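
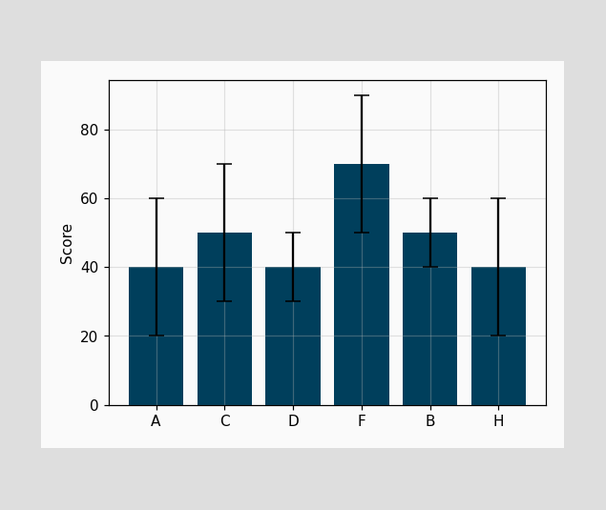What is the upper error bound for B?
60

The B bar's upper whisker reaches 60.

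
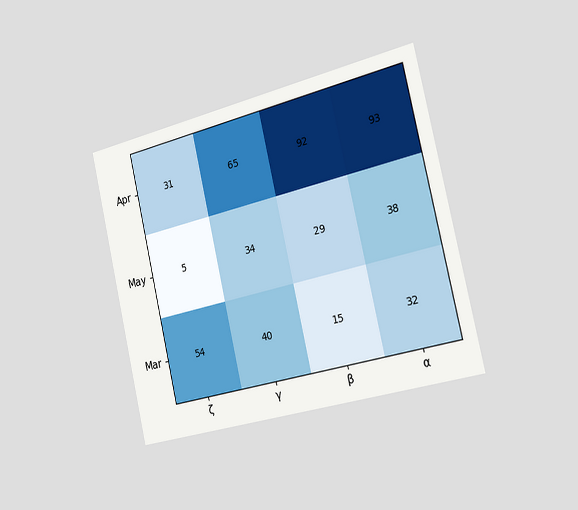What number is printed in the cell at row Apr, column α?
93

The chart is tilted about 13° counter-clockwise and viewed slightly from the right. The (Apr, α) cell reads 93.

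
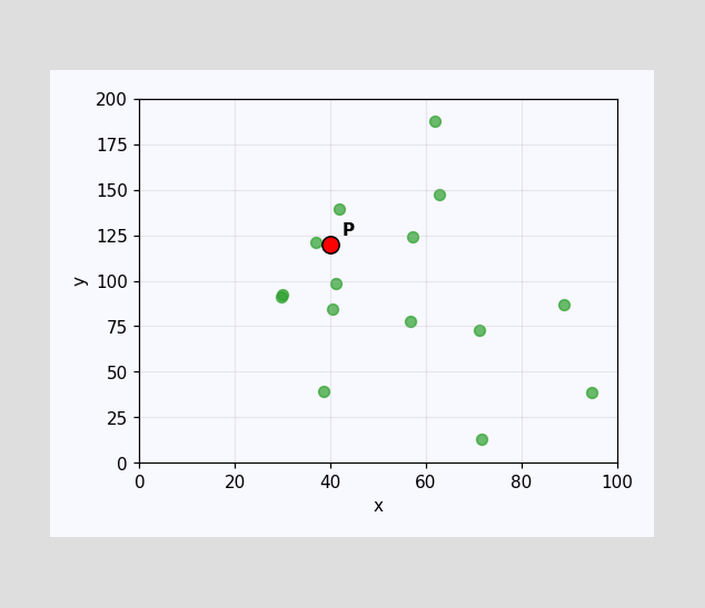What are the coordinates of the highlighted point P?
(40, 120)

Following the gridlines from P to each axis, P sits at (40, 120).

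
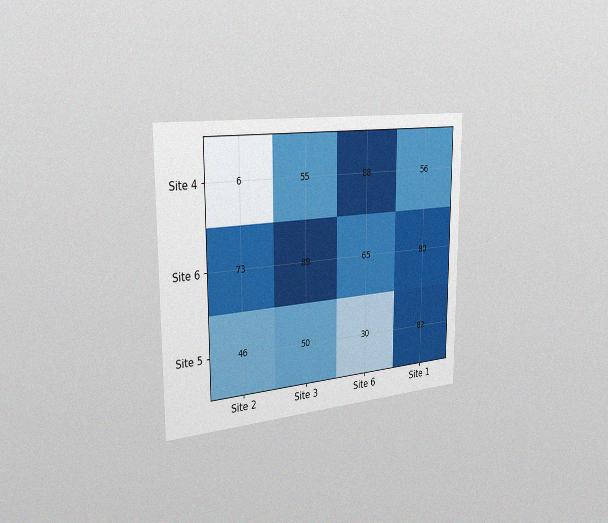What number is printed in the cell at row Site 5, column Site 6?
30

The chart is viewed slightly from the left, with some photo noise. The (Site 5, Site 6) cell reads 30.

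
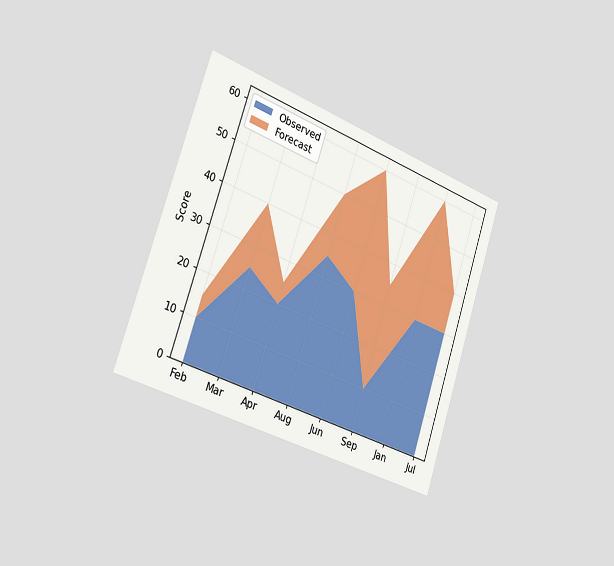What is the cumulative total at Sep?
35

The chart is tilted about 18° clockwise and viewed slightly from the left. The stacked total at Sep reaches 35.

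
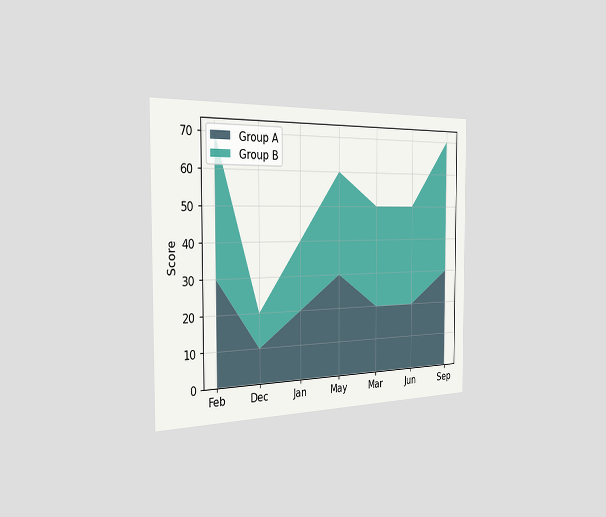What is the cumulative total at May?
60

The chart is viewed slightly from the left. The stacked total at May reaches 60.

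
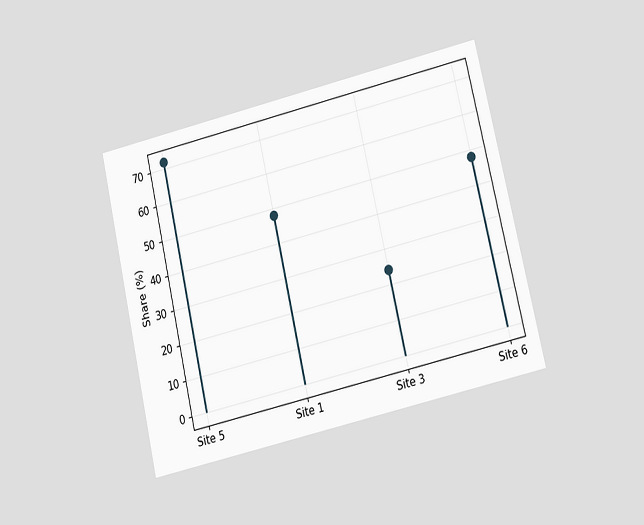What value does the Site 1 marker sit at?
48%

The chart is tilted about 13° counter-clockwise and viewed at a slight angle. The Site 1 marker sits at 48%.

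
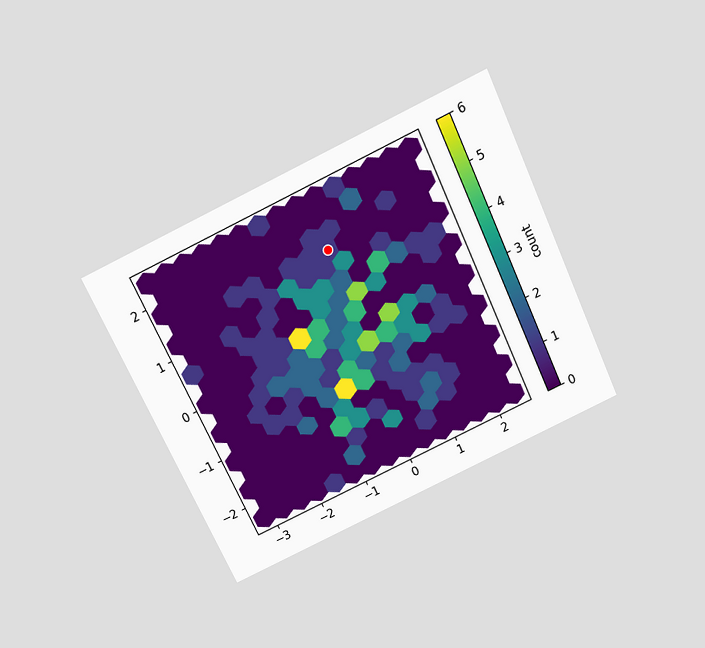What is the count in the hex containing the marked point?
The chart is tilted about 25° counter-clockwise and viewed slightly from above. The marked hex reads 1 on the colorbar.

1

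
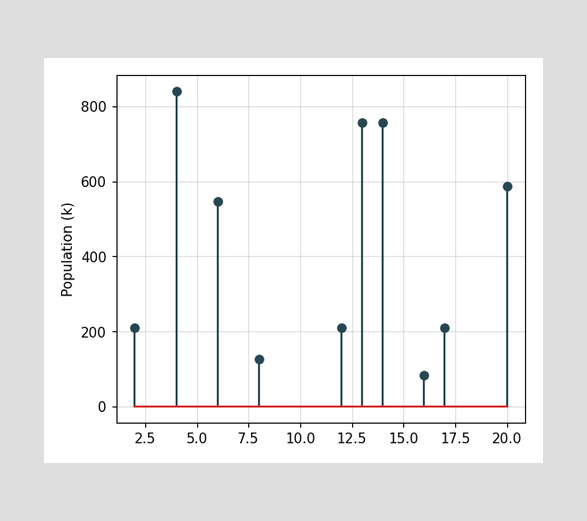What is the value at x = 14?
The stem at x=14 reaches 756k.

756k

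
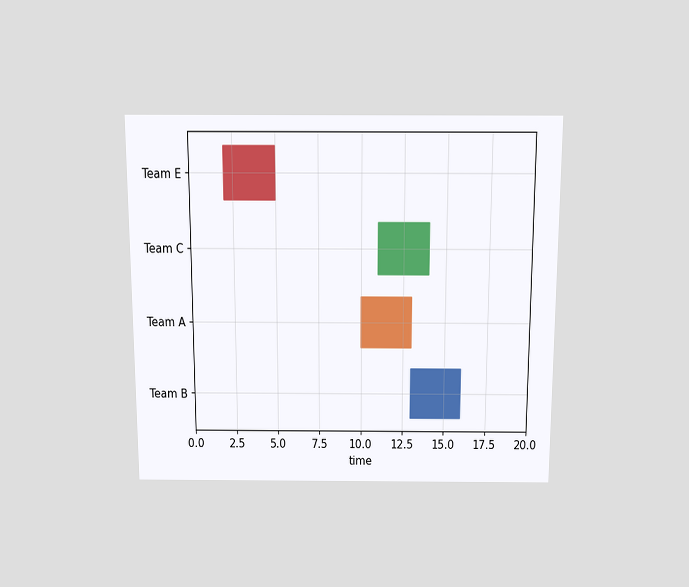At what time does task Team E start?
2

The chart is viewed slightly from above. The Team E bar begins at t=2.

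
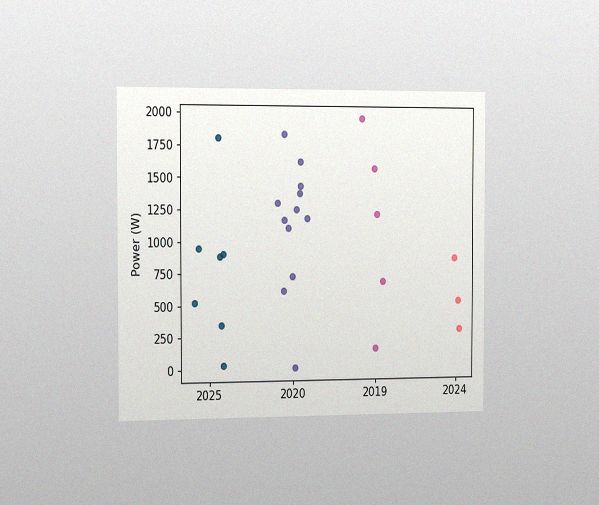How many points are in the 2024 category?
3

The chart is viewed slightly from the left, with some photo noise. Counting the markers in the 2024 column gives 3.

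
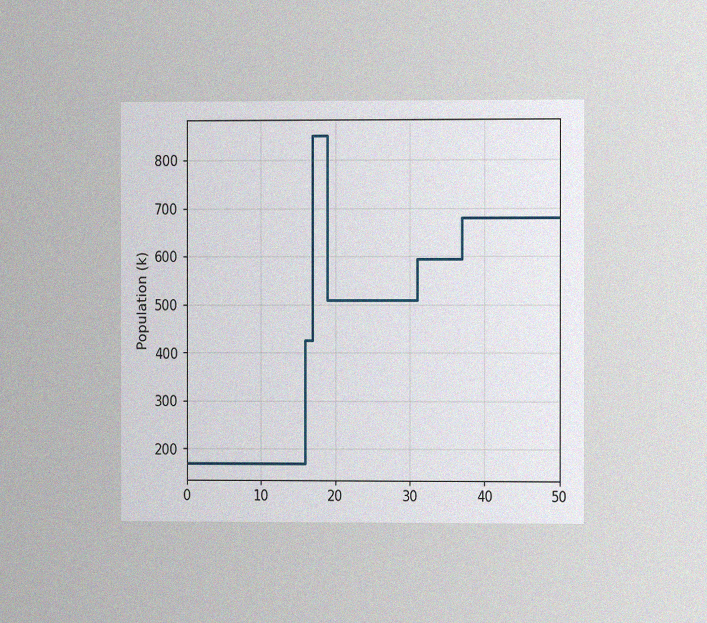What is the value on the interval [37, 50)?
680k

The chart is viewed at a slight angle, with some photo noise. On [37, 50) the step sits at 680k.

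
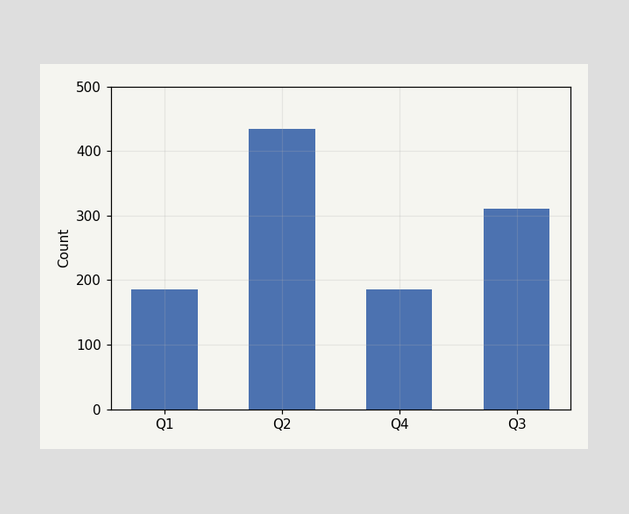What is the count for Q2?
434

Reading along the chart's y-axis, the Q2 bar reaches 434.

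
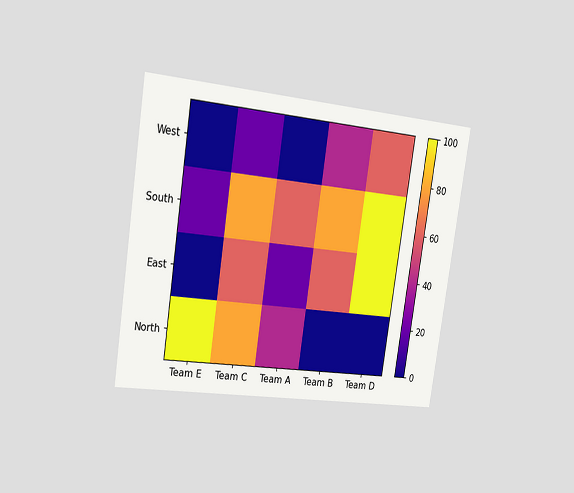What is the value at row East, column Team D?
100

The chart is tilted about 9° clockwise and viewed slightly from the left. Matching cell (East, Team D) against the colorbar gives 100.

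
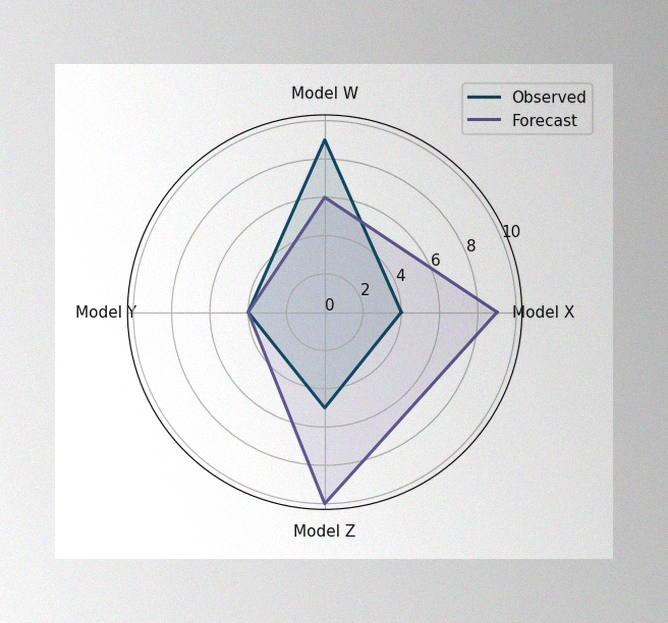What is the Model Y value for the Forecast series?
The image has some photo noise and uneven lighting. On the Model Y axis, Forecast reaches 4.

4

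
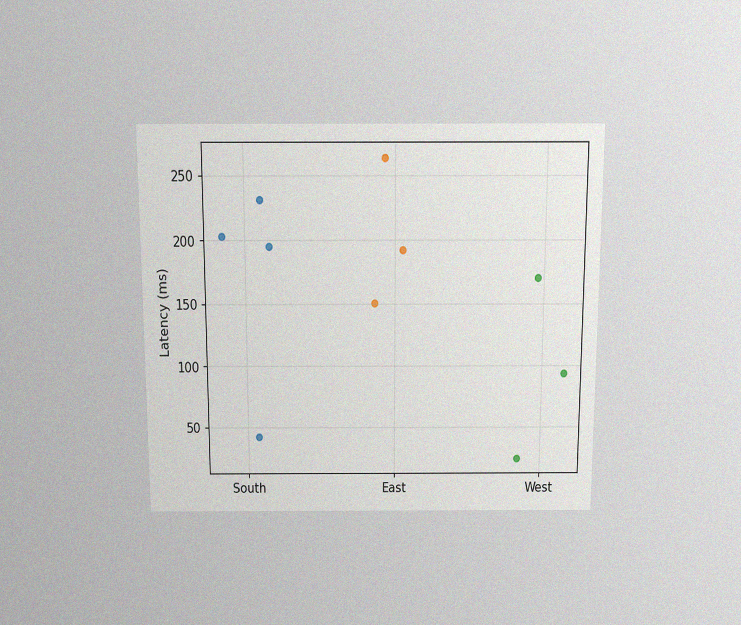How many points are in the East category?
The chart is viewed slightly from above, with some photo noise. Counting the markers in the East column gives 3.

3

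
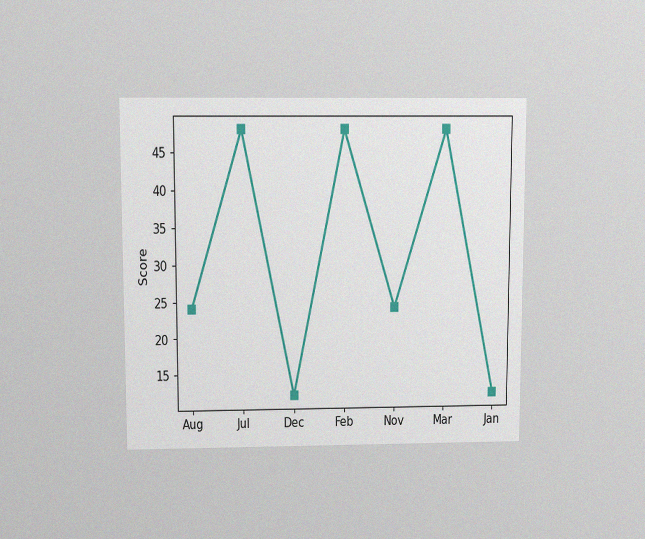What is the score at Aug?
24

The chart is viewed slightly from above, with some photo noise. At Aug, the line is at 24.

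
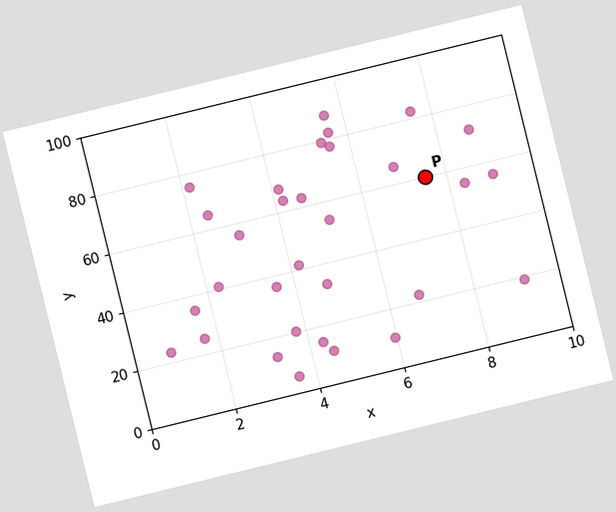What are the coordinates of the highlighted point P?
(7.5, 60)

The chart is tilted about 14° counter-clockwise. Following the gridlines from P to each axis, P sits at (7.5, 60).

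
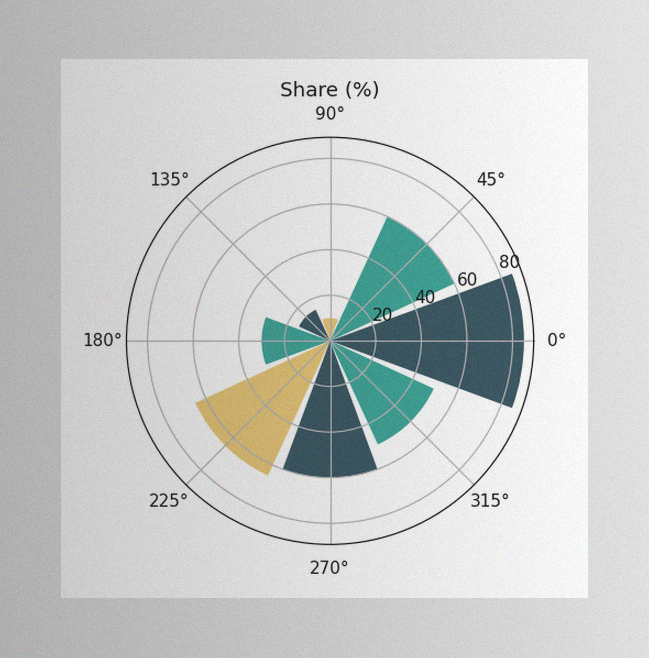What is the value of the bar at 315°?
50%

The image has some photo noise and uneven lighting. The bar at 315° reaches 50% on the radial axis.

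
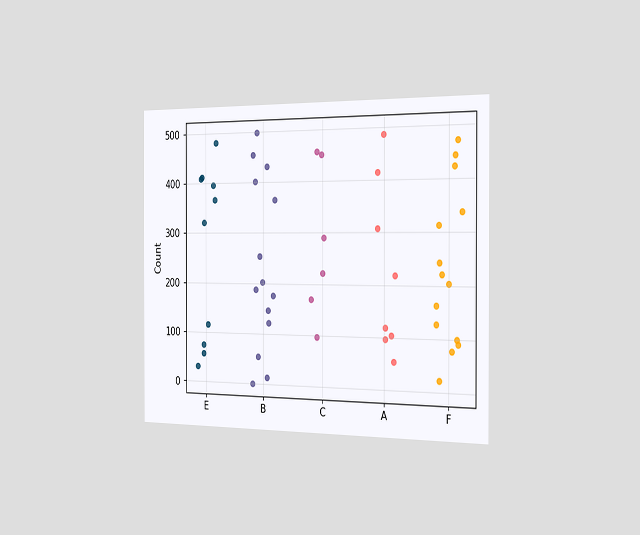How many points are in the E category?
10

The chart is viewed slightly from the right. Counting the markers in the E column gives 10.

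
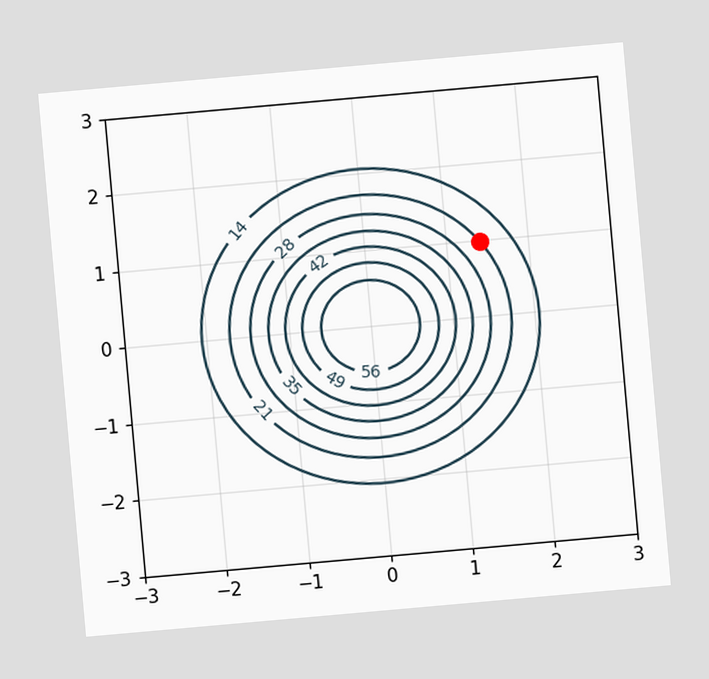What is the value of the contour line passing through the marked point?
The chart is tilted about 5° counter-clockwise. The marked point sits on the contour labelled 21.

21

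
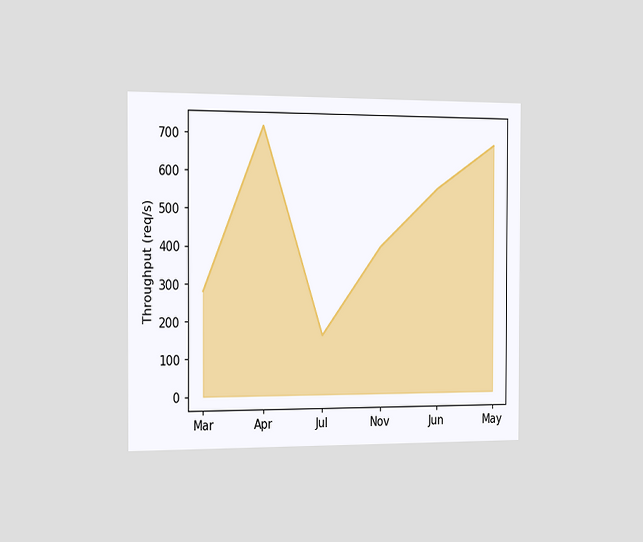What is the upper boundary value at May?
The chart is viewed slightly from the left. At May the upper boundary is at 680req/s.

680req/s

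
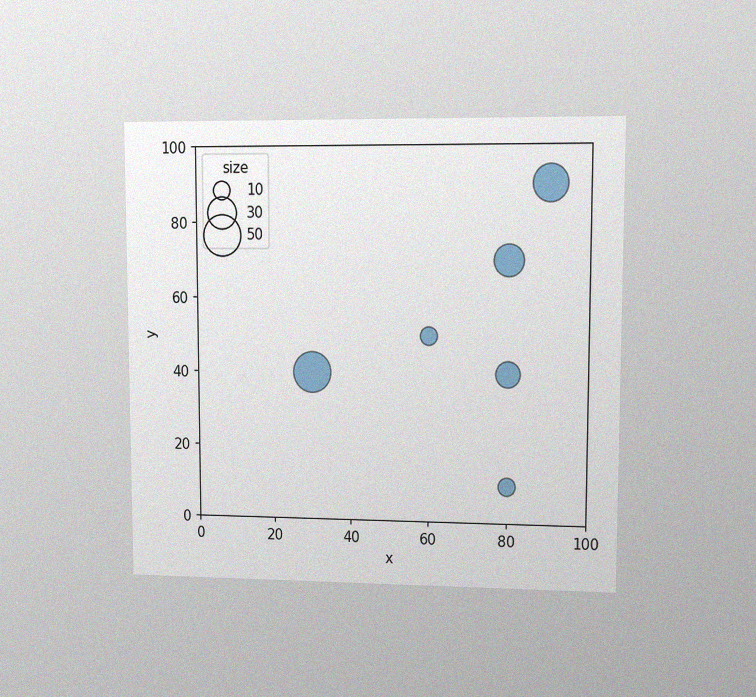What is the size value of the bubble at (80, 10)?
The chart is viewed at a slight angle, with some photo noise. Matching the bubble at (80, 10) against the size legend gives 10.

10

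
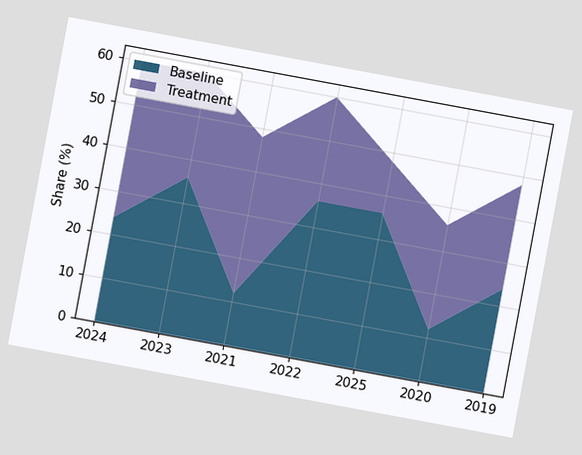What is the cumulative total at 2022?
60%

The chart is tilted about 11° clockwise. The stacked total at 2022 reaches 60%.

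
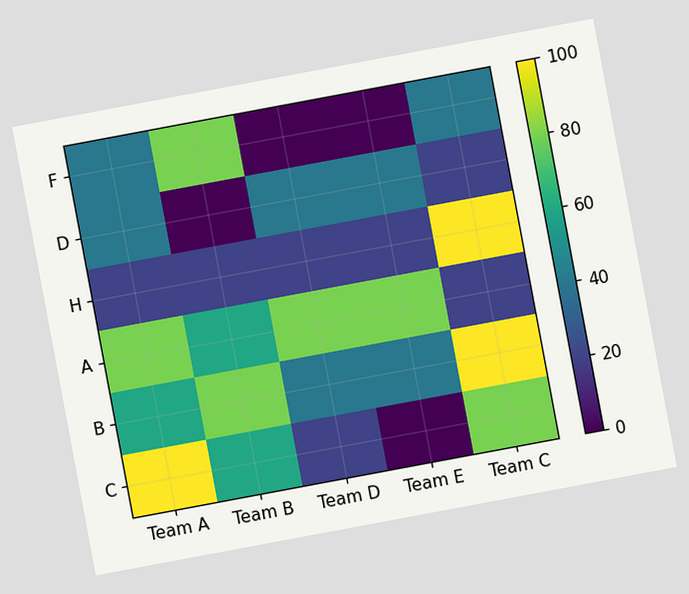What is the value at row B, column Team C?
The chart is tilted about 11° counter-clockwise. Matching cell (B, Team C) against the colorbar gives 100.

100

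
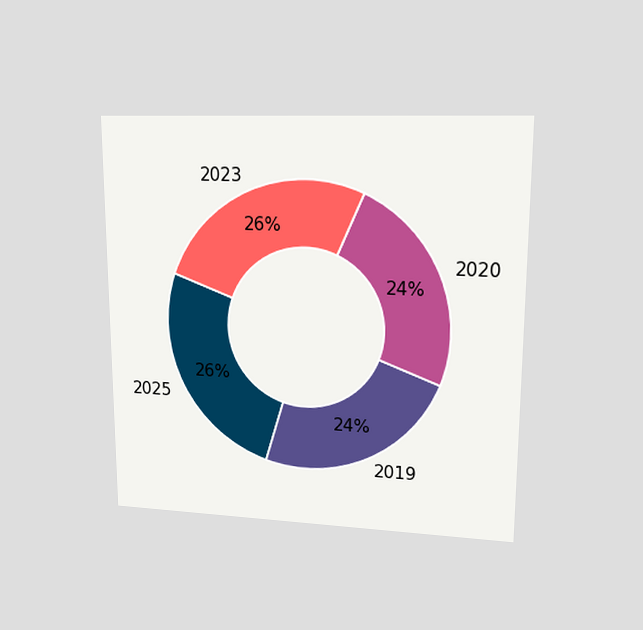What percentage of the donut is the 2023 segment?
The chart is viewed at a slight angle. The 2023 segment takes up 26% of the ring.

26%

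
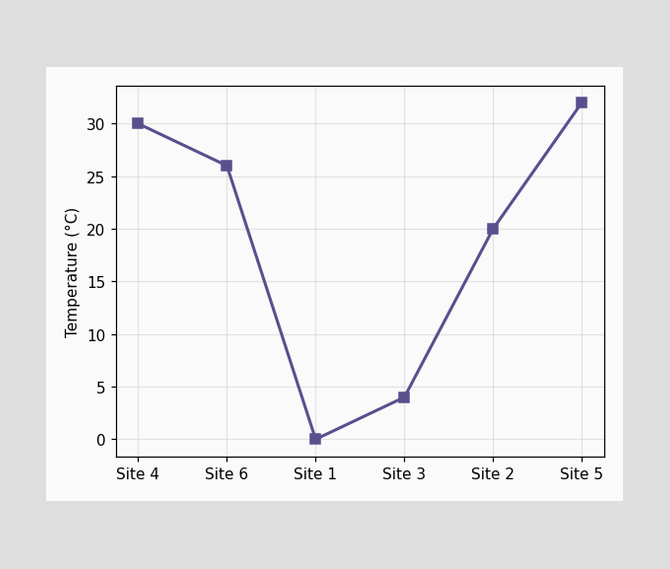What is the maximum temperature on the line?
32°C

The highest point is at Site 5, and reading across to the y-axis gives 32°C.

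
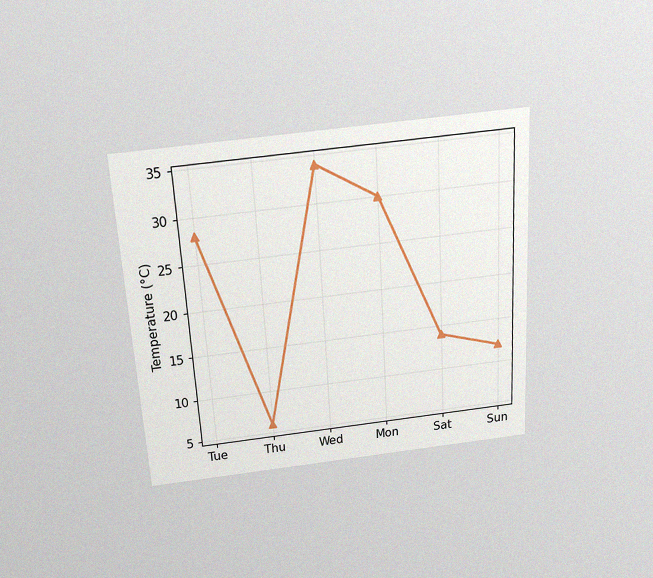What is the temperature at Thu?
6°C

The chart is tilted about 3° counter-clockwise and viewed slightly from above, with some photo noise. At Thu, the line is at 6°C.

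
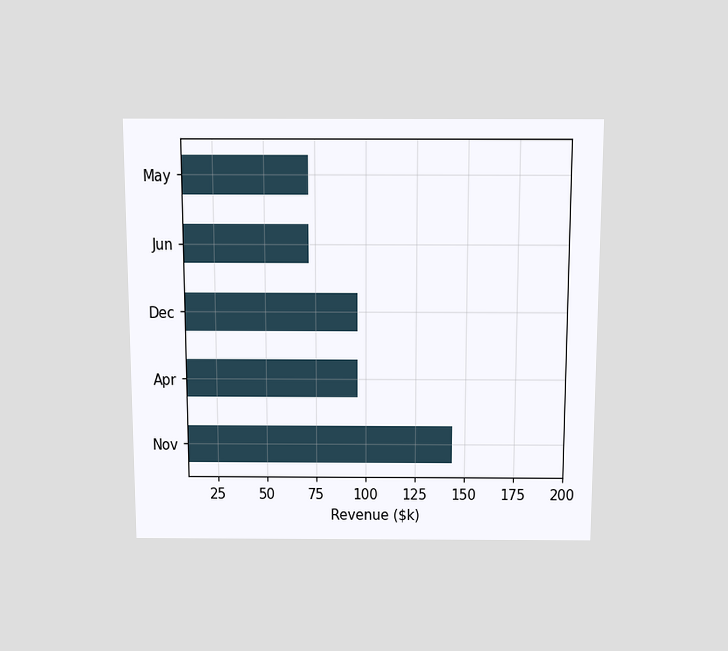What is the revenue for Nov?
The chart is viewed slightly from above. Reading along the chart's x-axis, the Nov bar reaches $144k.

$144k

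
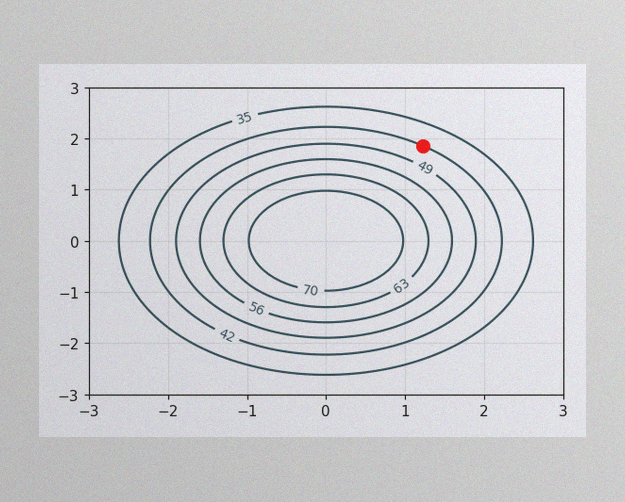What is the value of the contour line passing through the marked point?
The image has some photo noise and uneven lighting. The marked point sits on the contour labelled 42.

42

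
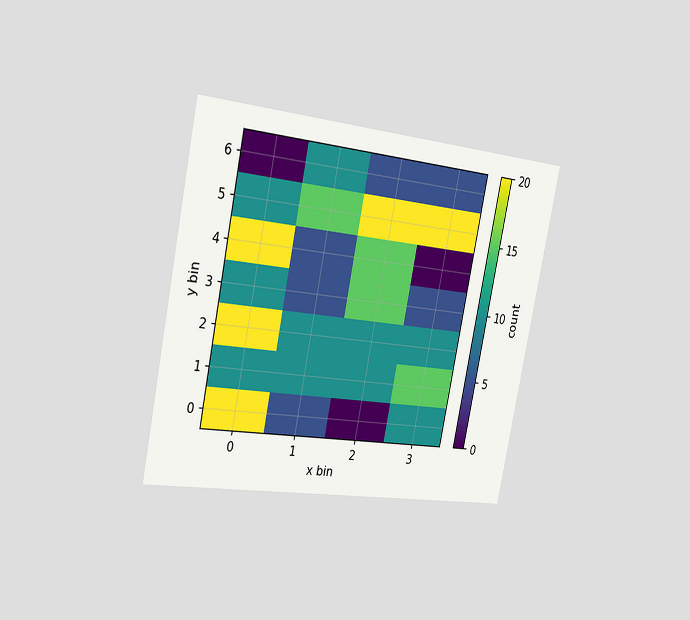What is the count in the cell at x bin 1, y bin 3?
5

The chart is tilted about 11° clockwise and viewed slightly from the left. Matching the cell (1, 3) against the colorbar gives 5.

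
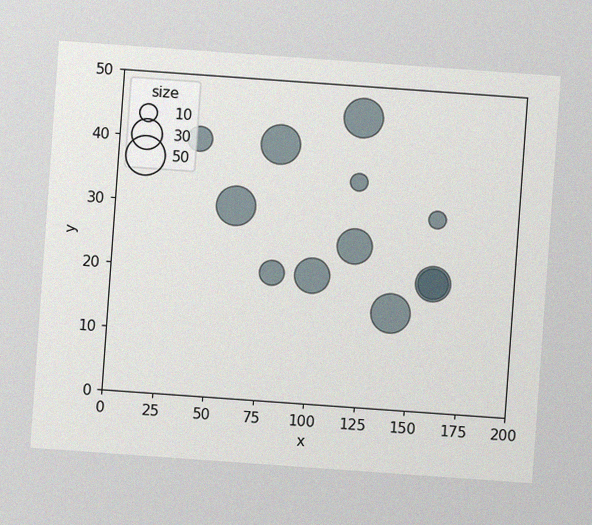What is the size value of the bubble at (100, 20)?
40

The chart is tilted about 4° clockwise, with some photo noise. Matching the bubble at (100, 20) against the size legend gives 40.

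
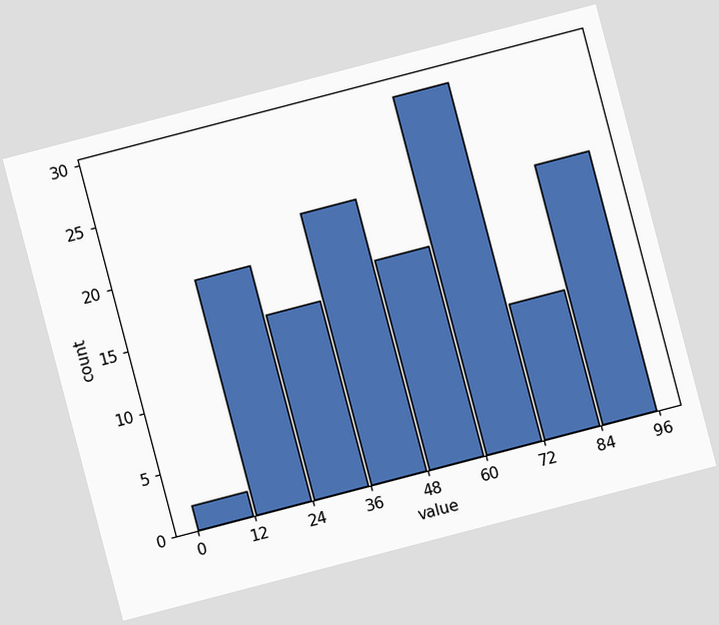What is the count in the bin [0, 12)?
The chart is tilted about 15° counter-clockwise. The [0, 12) bin has height 2.

2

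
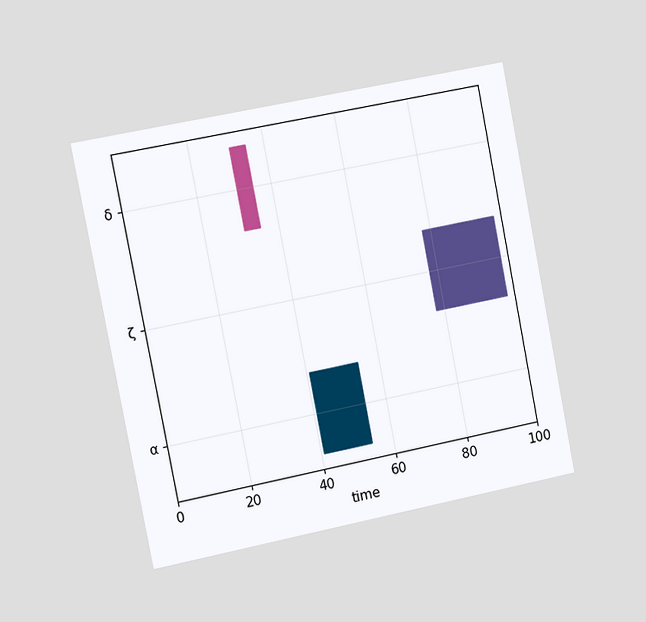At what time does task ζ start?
78

The chart is tilted about 11° counter-clockwise and viewed slightly from the left. The ζ bar begins at t=78.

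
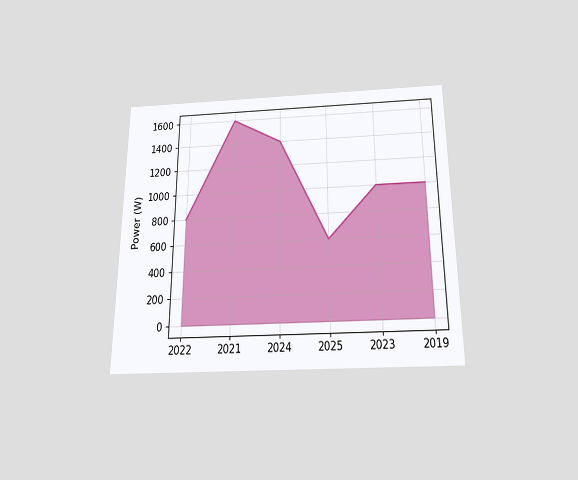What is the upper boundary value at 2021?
1600W

The chart is viewed slightly from below. At 2021 the upper boundary is at 1600W.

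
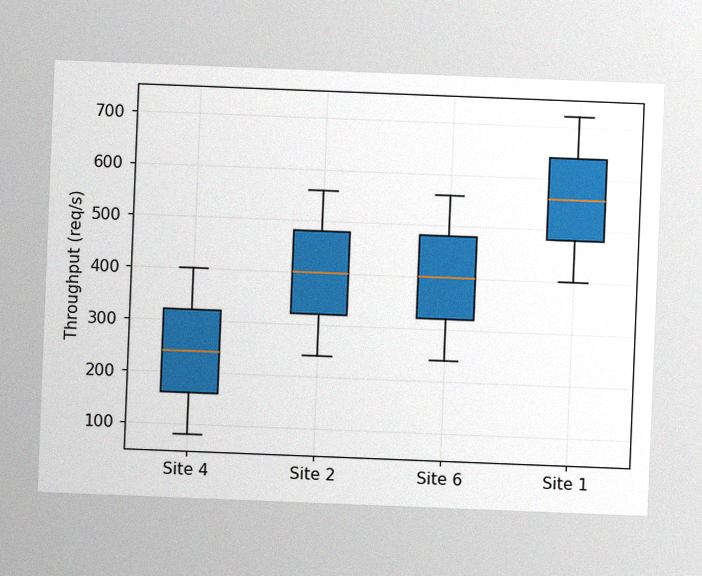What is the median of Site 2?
400req/s

The chart is tilted about 2° clockwise, with some photo noise. The median line in the Site 2 box sits at 400req/s.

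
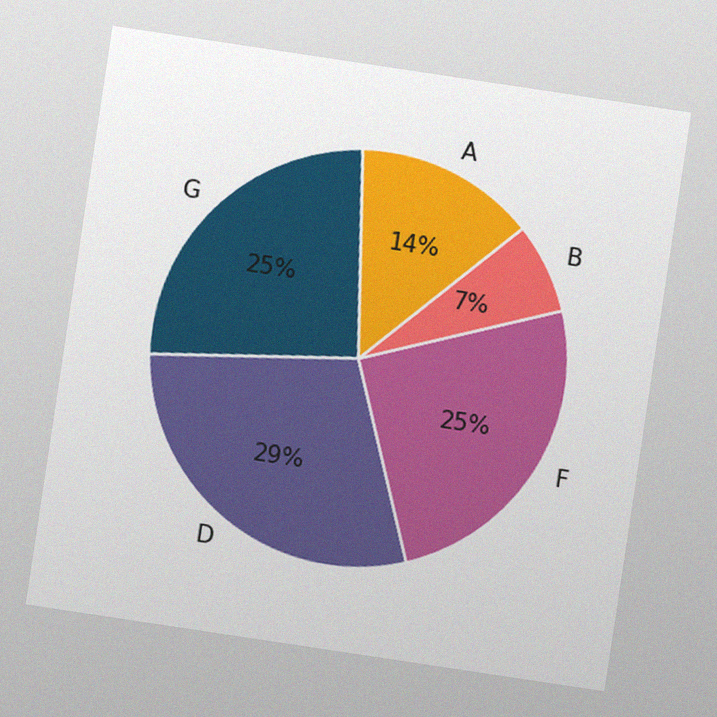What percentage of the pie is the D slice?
The chart is tilted about 9° clockwise, with some photo noise. The D slice takes up 29% of the pie.

29%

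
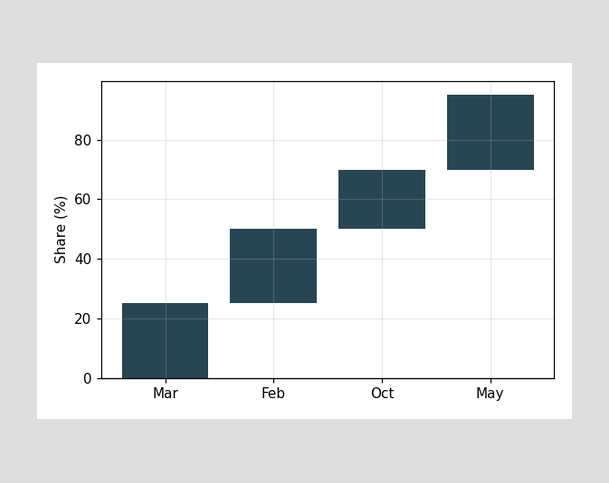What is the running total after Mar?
25%

After Mar the running total reaches 25%.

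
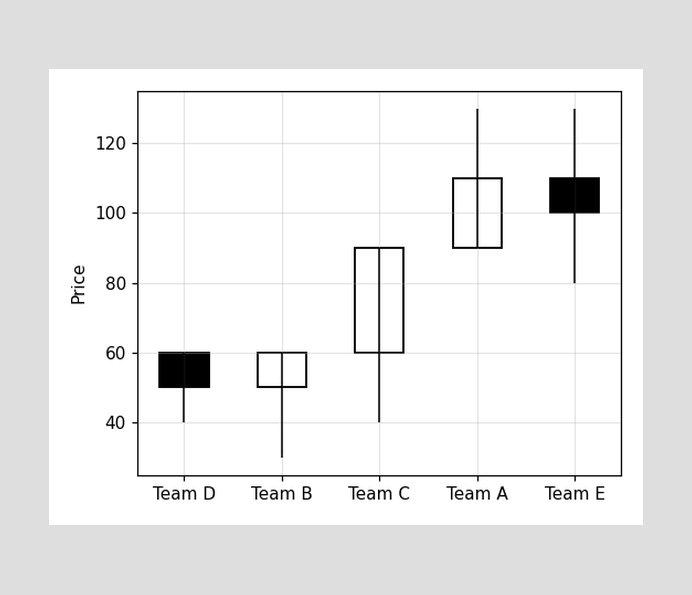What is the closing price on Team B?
60

The Team B candle closes at 60.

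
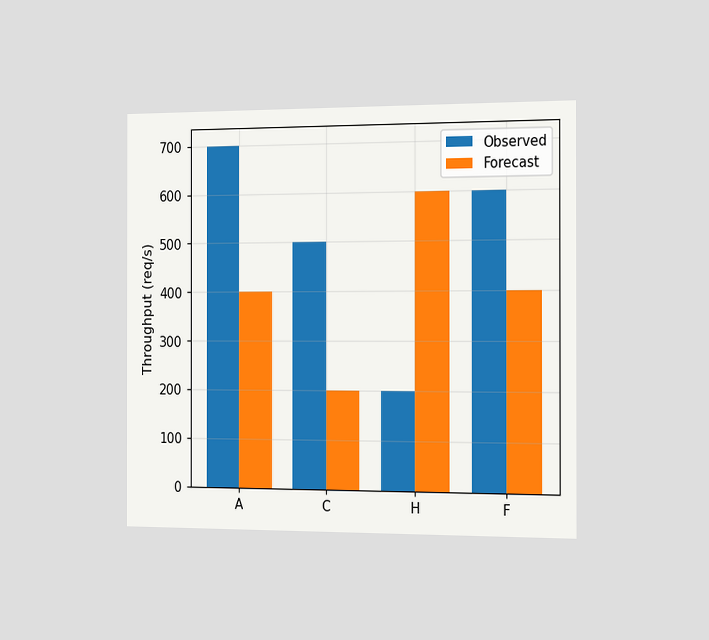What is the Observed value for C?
The chart is viewed slightly from the right. The Observed bar at C reaches 500req/s on the y-axis.

500req/s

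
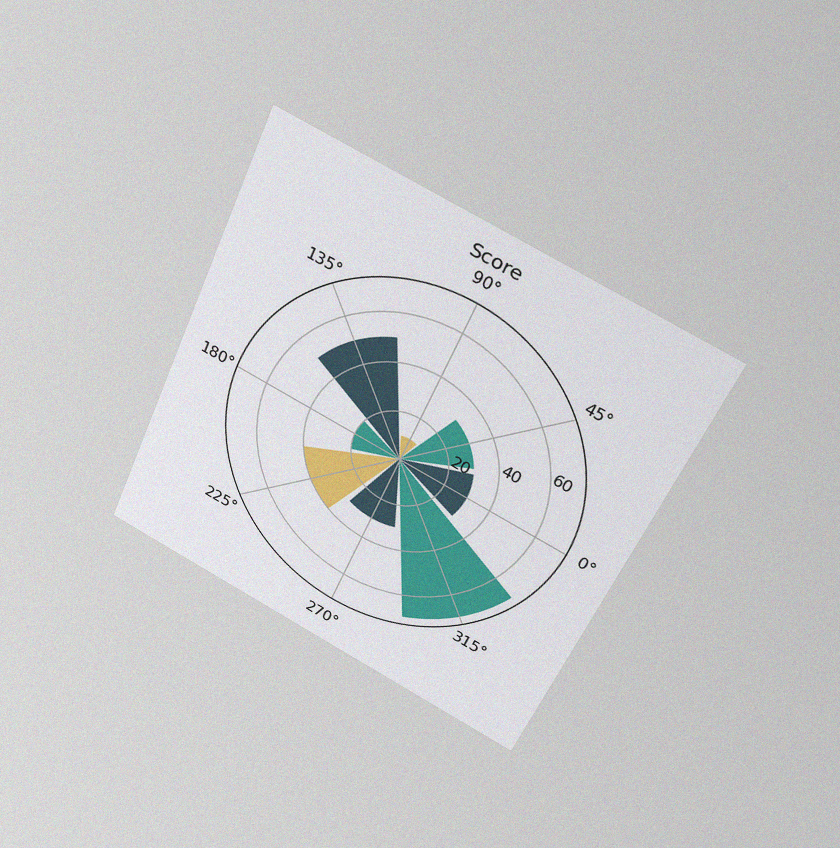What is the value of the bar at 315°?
The chart is tilted about 24° clockwise and viewed slightly from above, with some photo noise. The bar at 315° reaches 70 on the radial axis.

70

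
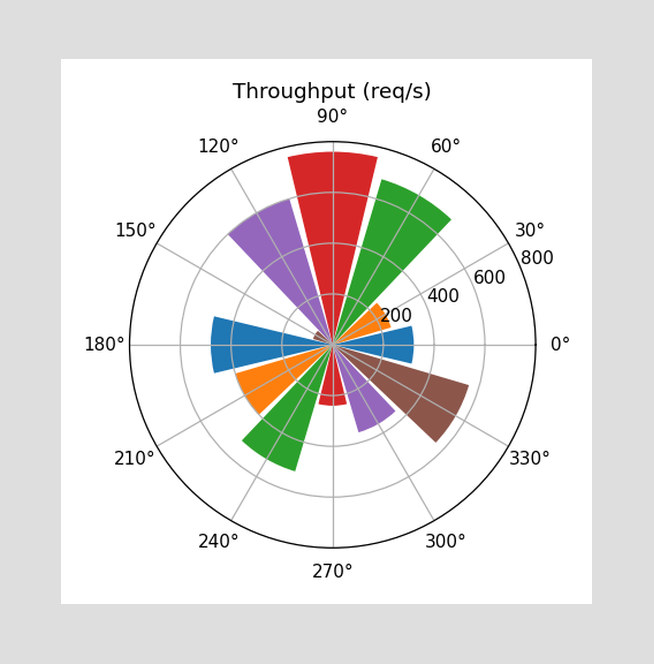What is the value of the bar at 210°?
The bar at 210° reaches 400req/s on the radial axis.

400req/s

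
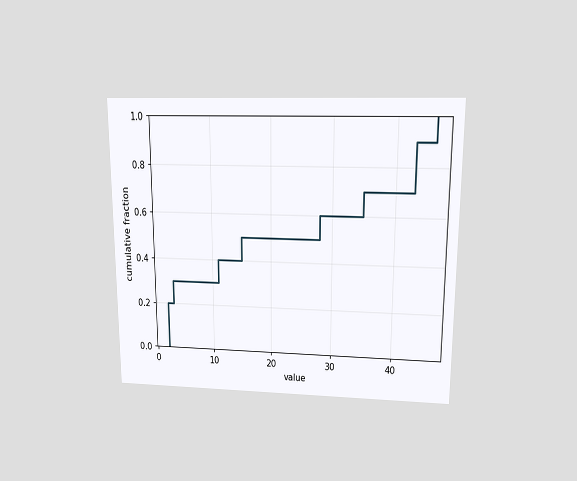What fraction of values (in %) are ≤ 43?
The chart is viewed slightly from above. At x=43 the ECDF step is at 90%.

90%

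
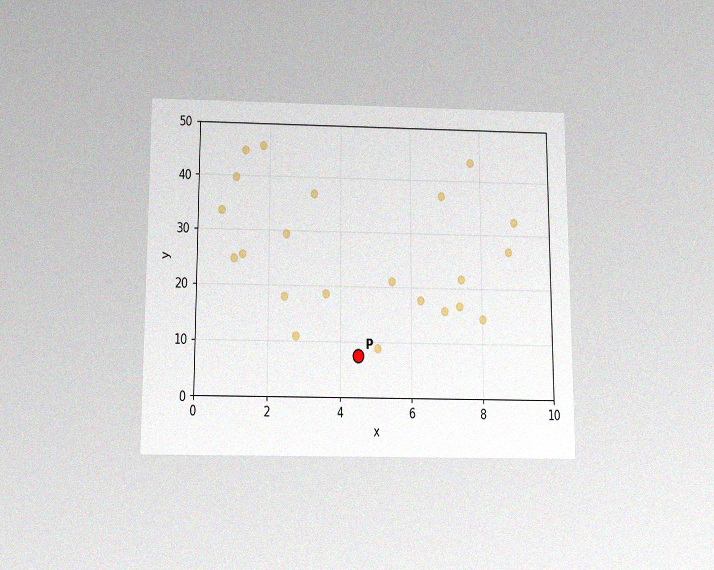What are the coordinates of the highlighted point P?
(4.5, 7.5)

The chart is viewed slightly from below, with some photo noise. Following the gridlines from P to each axis, P sits at (4.5, 7.5).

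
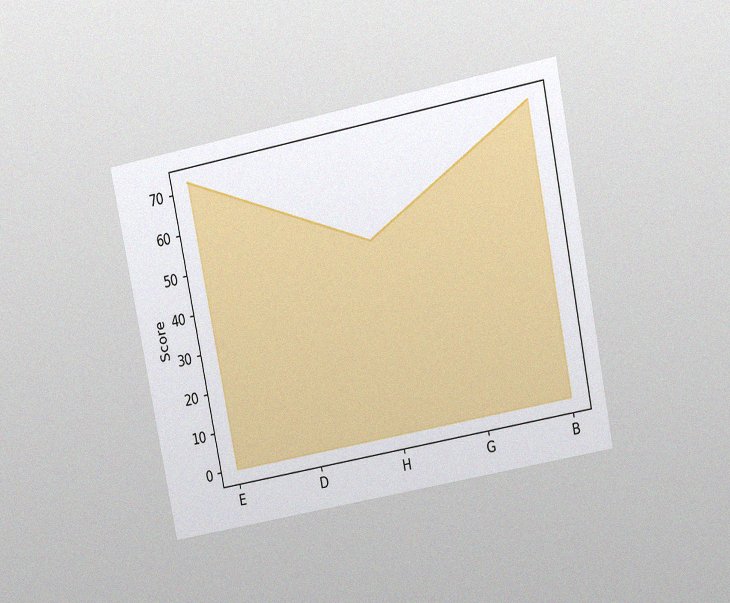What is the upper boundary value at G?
60

The chart is tilted about 11° counter-clockwise and viewed at a slight angle, with some photo noise. At G the upper boundary is at 60.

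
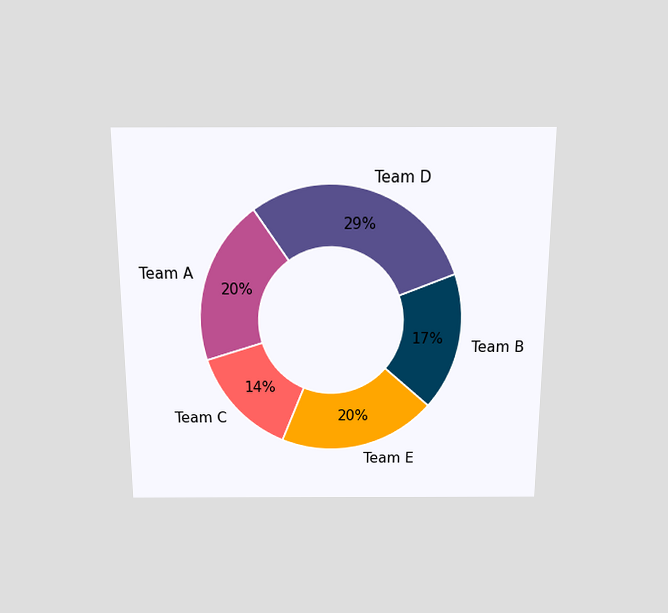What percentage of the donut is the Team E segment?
20%

The chart is viewed slightly from above. The Team E segment takes up 20% of the ring.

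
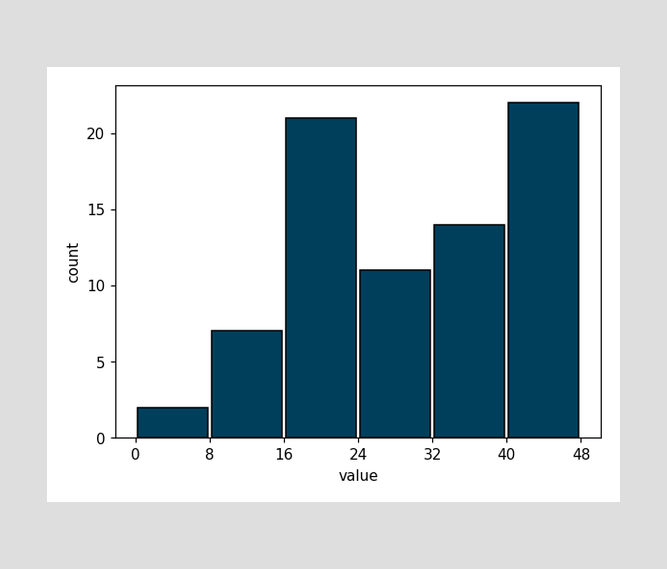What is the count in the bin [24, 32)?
The [24, 32) bin has height 11.

11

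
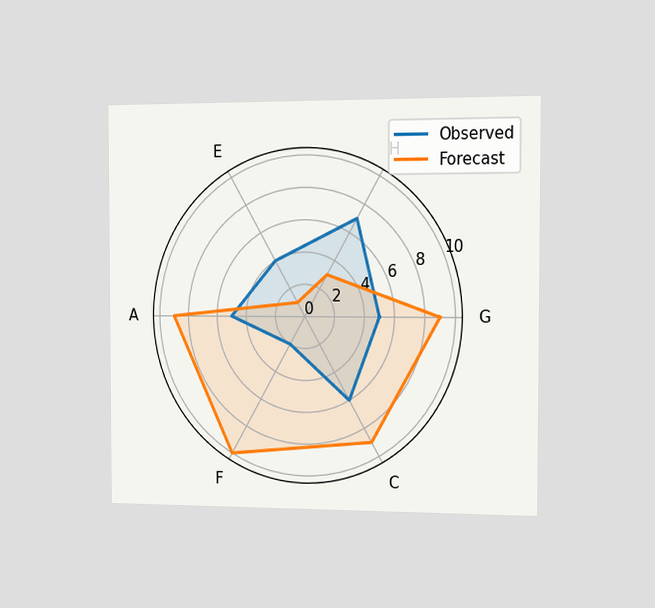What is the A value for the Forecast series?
9

The chart is viewed slightly from the right. On the A axis, Forecast reaches 9.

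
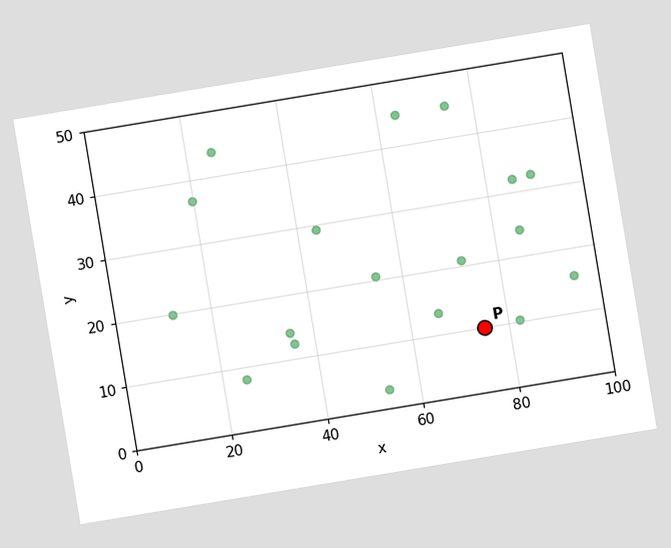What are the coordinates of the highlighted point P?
The chart is tilted about 9° counter-clockwise. Following the gridlines from P to each axis, P sits at (75, 10).

(75, 10)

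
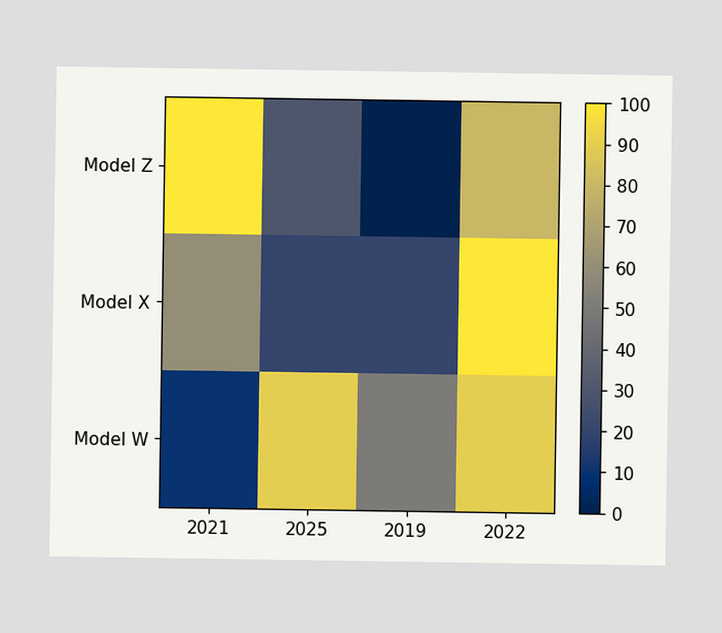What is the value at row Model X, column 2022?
Matching cell (Model X, 2022) against the colorbar gives 100.

100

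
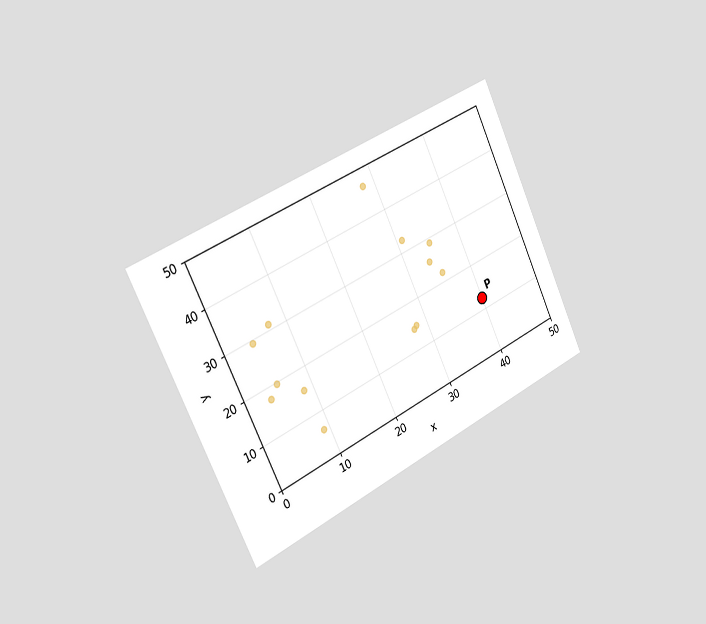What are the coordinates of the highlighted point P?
(40, 12.5)

The chart is tilted about 25° counter-clockwise and viewed slightly from the left. Following the gridlines from P to each axis, P sits at (40, 12.5).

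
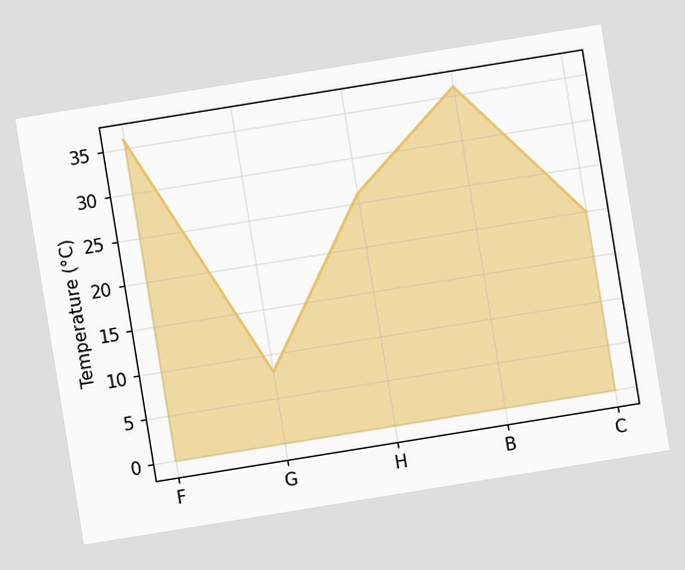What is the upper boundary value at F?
36°C

The chart is tilted about 9° counter-clockwise. At F the upper boundary is at 36°C.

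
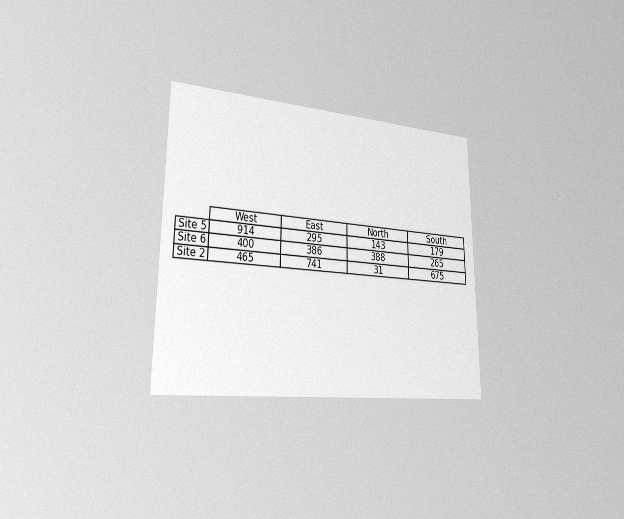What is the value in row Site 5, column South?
179

The chart is viewed slightly from the left, with some photo noise. The (Site 5, South) cell reads 179.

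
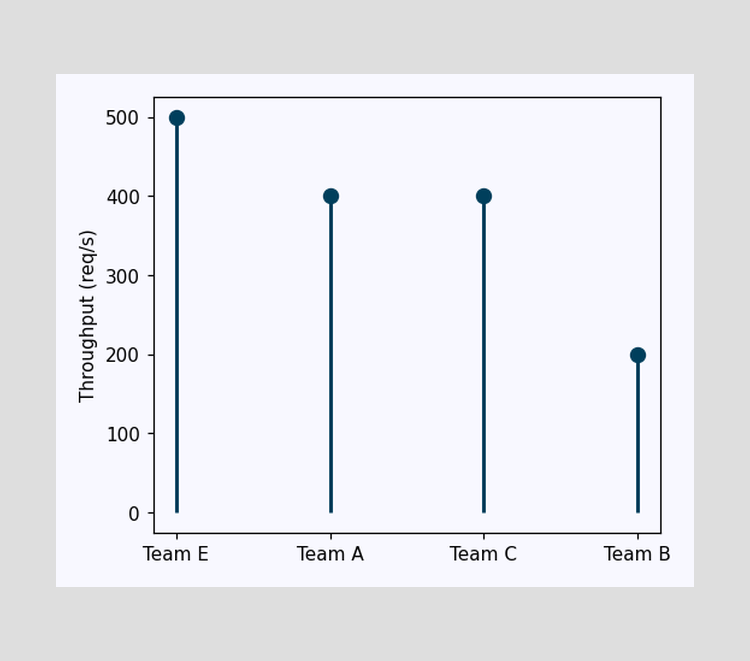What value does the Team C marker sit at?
400req/s

The Team C marker sits at 400req/s.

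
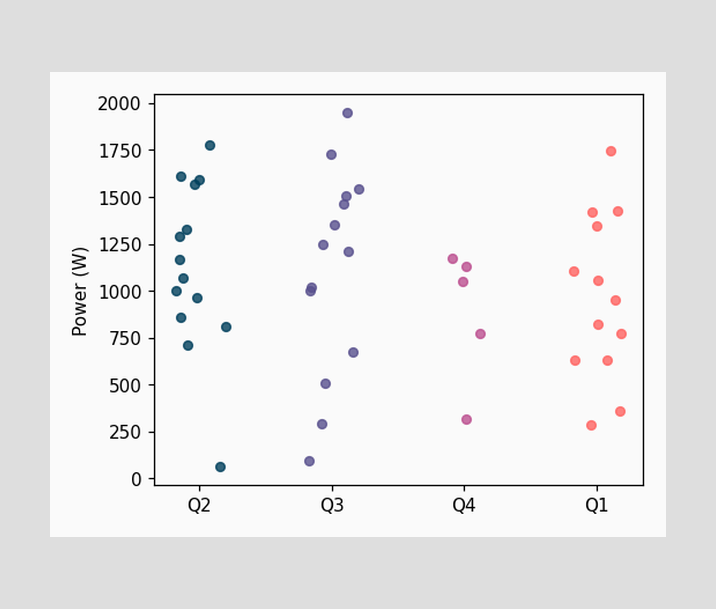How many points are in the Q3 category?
Counting the markers in the Q3 column gives 14.

14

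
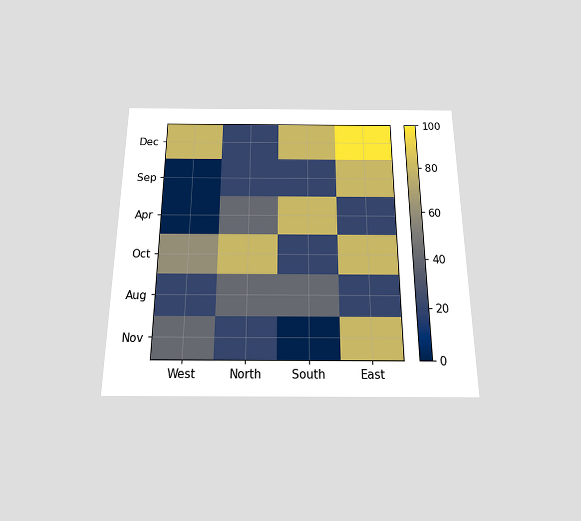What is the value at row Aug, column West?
The chart is viewed slightly from below. Matching cell (Aug, West) against the colorbar gives 20.

20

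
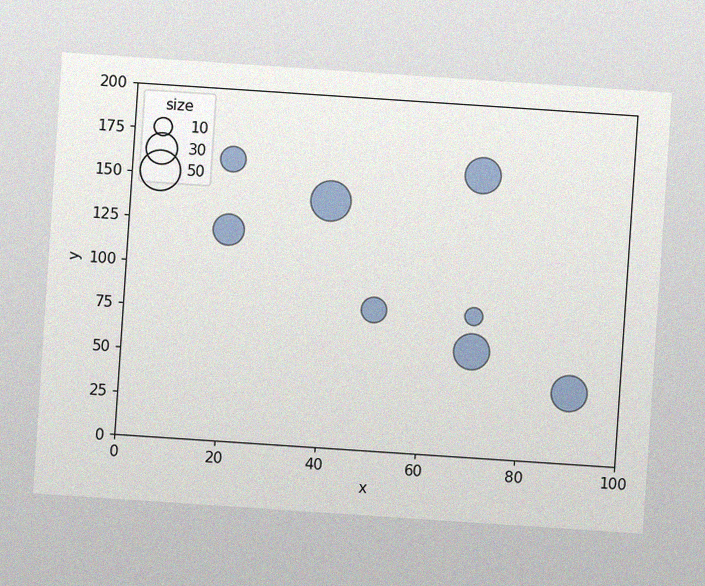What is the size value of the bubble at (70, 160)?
The chart is tilted about 4° clockwise, with some photo noise. Matching the bubble at (70, 160) against the size legend gives 40.

40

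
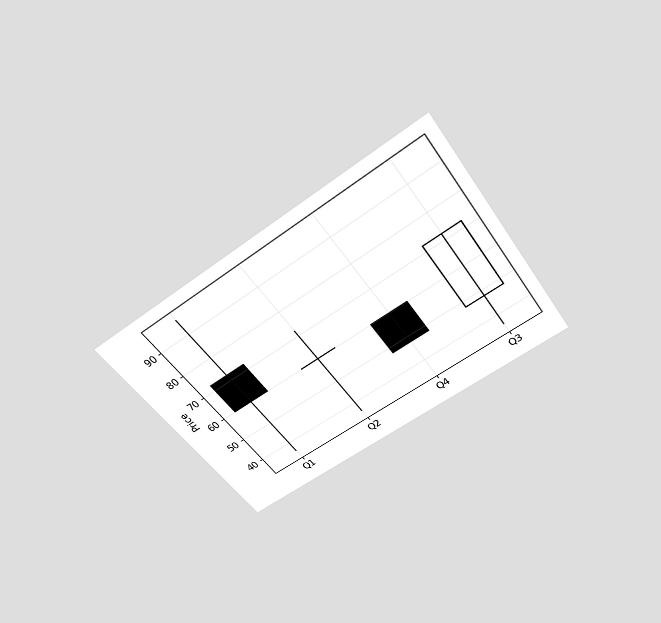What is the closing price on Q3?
The chart is tilted about 35° counter-clockwise and viewed slightly from above. The Q3 candle closes at 72.

72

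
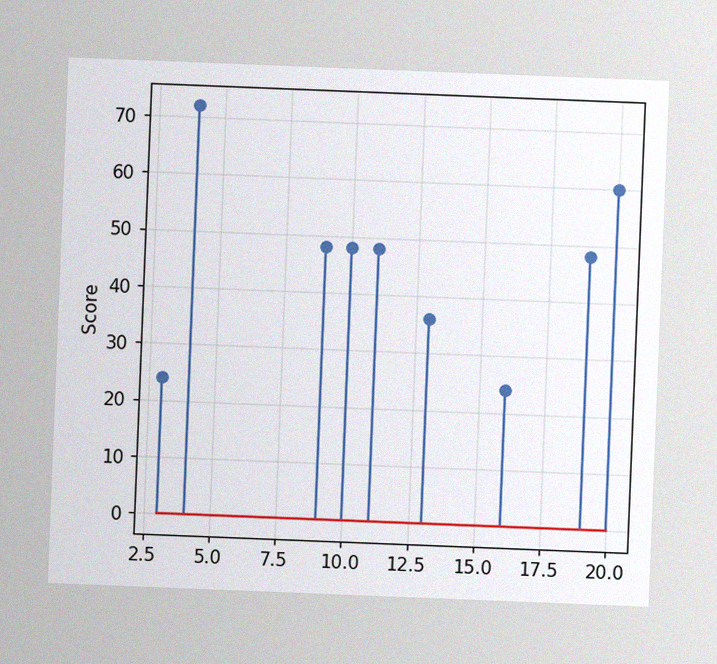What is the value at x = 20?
The chart is tilted about 2° clockwise, with some photo noise. The stem at x=20 reaches 60.

60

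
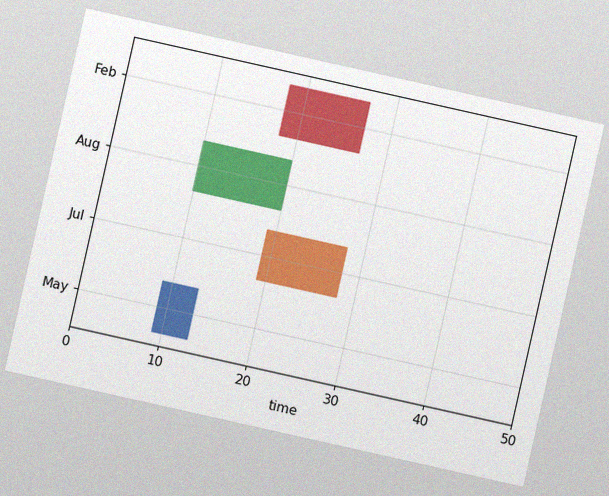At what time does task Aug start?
The chart is tilted about 13° clockwise, with some photo noise. The Aug bar begins at t=10.

10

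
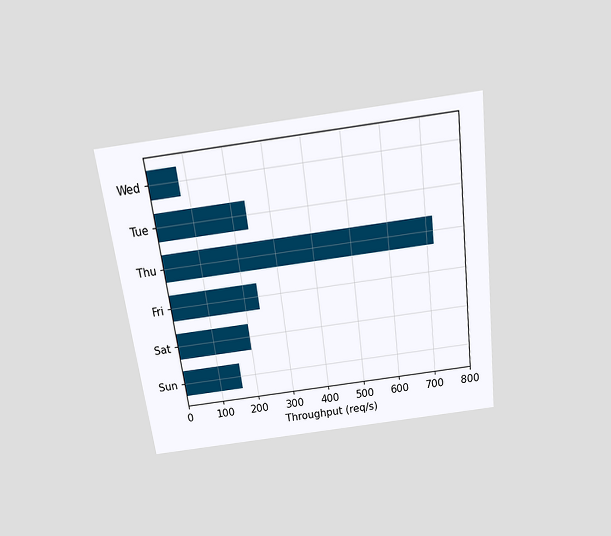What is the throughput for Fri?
240req/s

The chart is tilted about 7° counter-clockwise and viewed slightly from above. Reading along the chart's x-axis, the Fri bar reaches 240req/s.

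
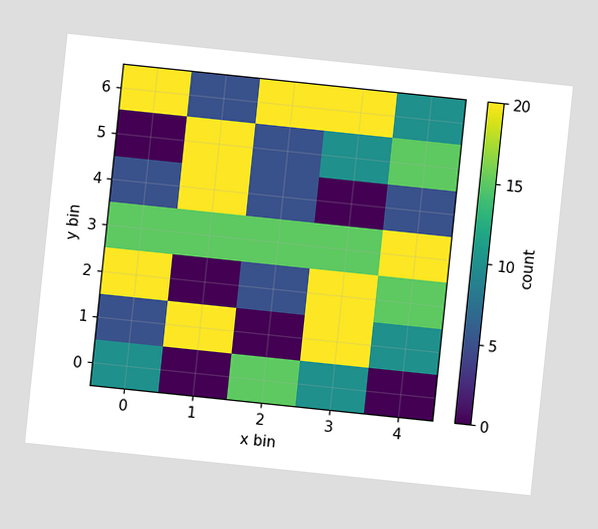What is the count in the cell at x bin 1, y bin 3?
15

The chart is tilted about 6° clockwise. Matching the cell (1, 3) against the colorbar gives 15.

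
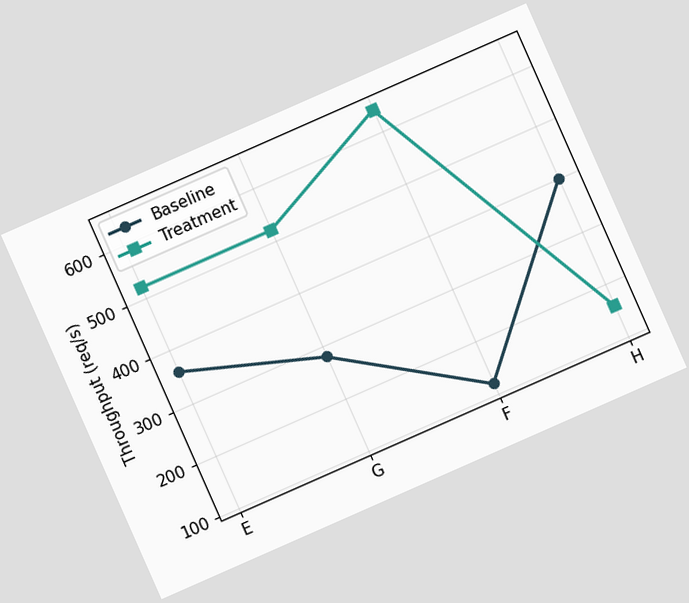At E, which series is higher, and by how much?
The chart is tilted about 24° counter-clockwise. At E, Treatment sits above the other line by 160req/s.

Treatment, by 160req/s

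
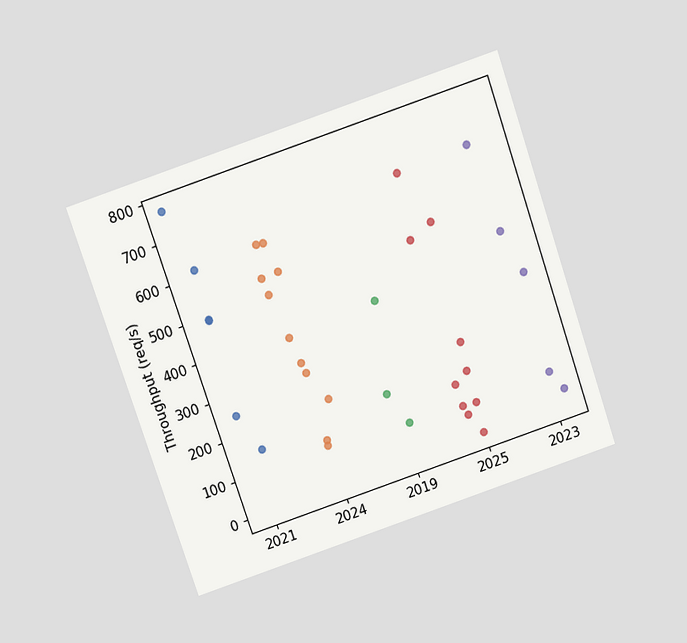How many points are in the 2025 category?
The chart is tilted about 19° counter-clockwise and viewed slightly from above. Counting the markers in the 2025 column gives 10.

10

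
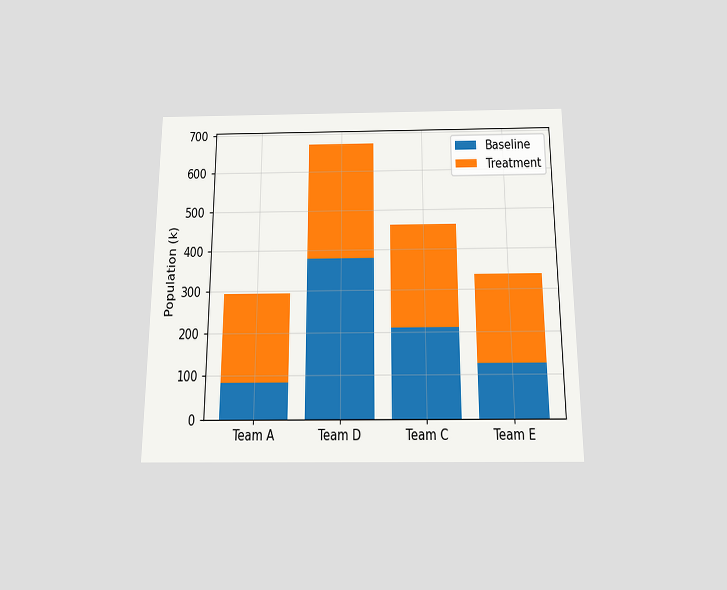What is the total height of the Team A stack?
294k

The chart is viewed slightly from below. The Team A stack's top reaches 294k on the y-axis.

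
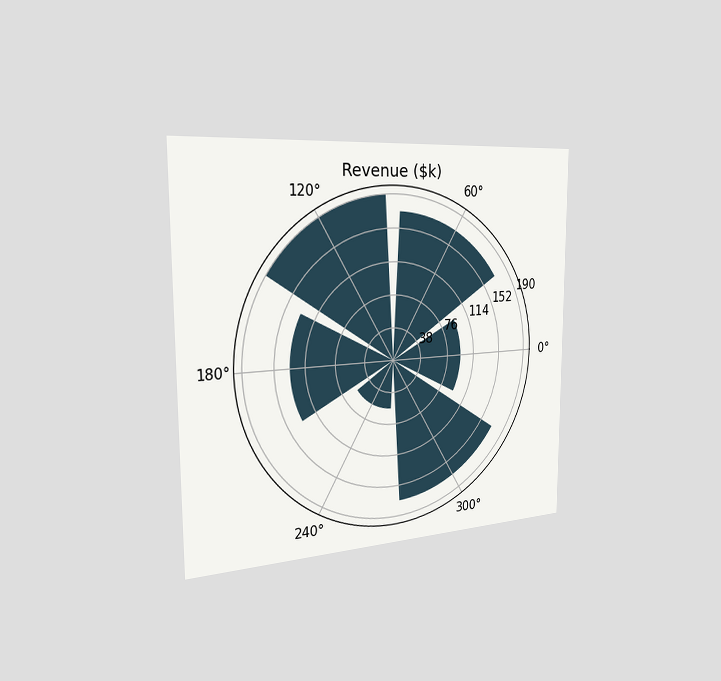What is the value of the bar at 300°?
$171k

The chart is viewed slightly from the left. The bar at 300° reaches $171k on the radial axis.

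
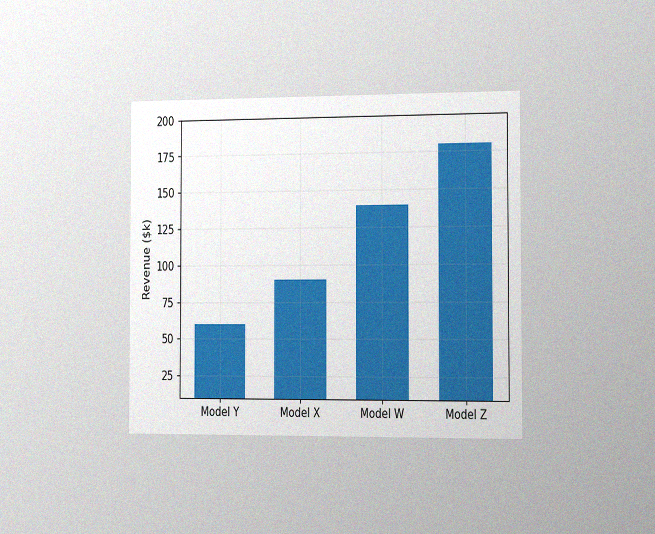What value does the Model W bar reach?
The chart is viewed slightly from the right, with some photo noise. Reading along the chart's y-axis, the Model W bar reaches $140k.

$140k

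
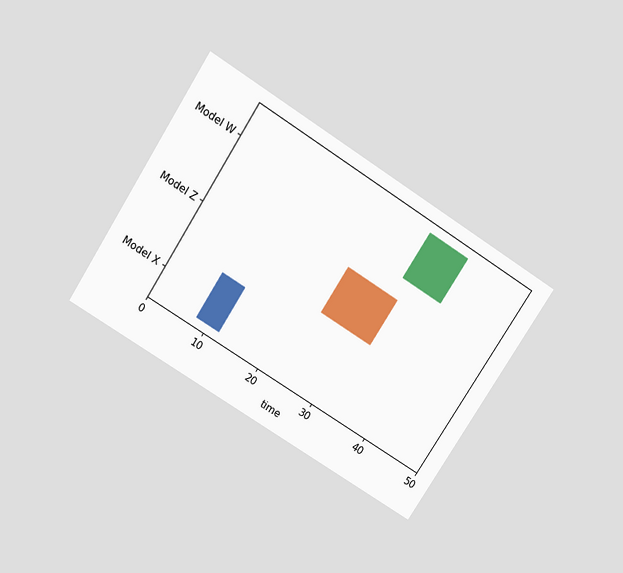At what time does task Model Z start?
24

The chart is tilted about 33° clockwise and viewed slightly from above. The Model Z bar begins at t=24.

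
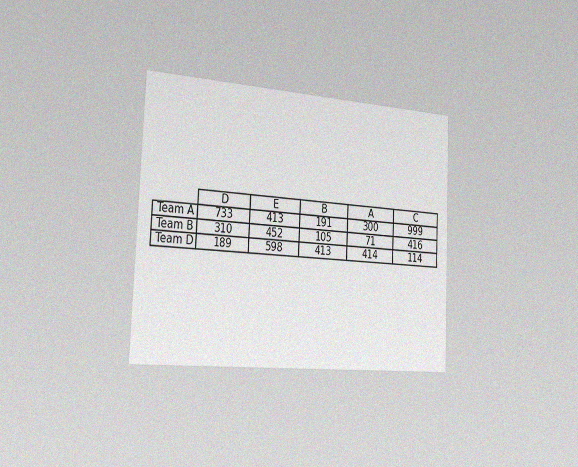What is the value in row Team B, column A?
71

The chart is tilted about 3° clockwise and viewed slightly from the left, with some photo noise. The (Team B, A) cell reads 71.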